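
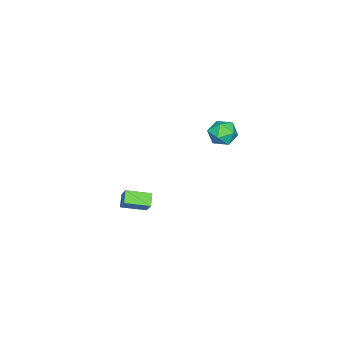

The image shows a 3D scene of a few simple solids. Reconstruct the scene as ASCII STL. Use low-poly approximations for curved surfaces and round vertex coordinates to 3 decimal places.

solid 
facet normal -0.417 -0.455 -0.787
outer loop
vertex -2.603 -4.975 -3.508
vertex -3.311 -3.753 -3.839
vertex -1.951 -4.729 -3.995
endloop
endfacet
facet normal 0.488 -0.842 0.228
outer loop
vertex -1.509 -4.247 -3.161
vertex -2.603 -4.975 -3.508
vertex -1.951 -4.729 -3.995
endloop
endfacet
facet normal -0.417 -0.455 -0.787
outer loop
vertex -1.951 -4.729 -3.995
vertex -3.311 -3.753 -3.839
vertex -2.659 -3.507 -4.326
endloop
endfacet
facet normal 0.767 0.289 -0.573
outer loop
vertex -2.659 -3.507 -4.326
vertex -1.509 -4.247 -3.161
vertex -1.951 -4.729 -3.995
endloop
endfacet
facet normal -0.767 -0.289 0.573
outer loop
vertex -2.603 -4.975 -3.508
vertex -2.869 -3.271 -3.005
vertex -3.311 -3.753 -3.839
endloop
endfacet
facet normal 0.488 -0.842 0.228
outer loop
vertex -2.161 -4.493 -2.674
vertex -2.603 -4.975 -3.508
vertex -1.509 -4.247 -3.161
endloop
endfacet
facet normal -0.767 -0.289 0.573
outer loop
vertex -2.161 -4.493 -2.674
vertex -2.869 -3.271 -3.005
vertex -2.603 -4.975 -3.508
endloop
endfacet
facet normal -0.488 0.842 -0.228
outer loop
vertex -3.311 -3.753 -3.839
vertex -2.869 -3.271 -3.005
vertex -2.659 -3.507 -4.326
endloop
endfacet
facet normal 0.767 0.289 -0.573
outer loop
vertex -2.217 -3.025 -3.492
vertex -1.509 -4.247 -3.161
vertex -2.659 -3.507 -4.326
endloop
endfacet
facet normal -0.488 0.842 -0.228
outer loop
vertex -2.659 -3.507 -4.326
vertex -2.869 -3.271 -3.005
vertex -2.217 -3.025 -3.492
endloop
endfacet
facet normal 0.417 0.455 0.787
outer loop
vertex -2.217 -3.025 -3.492
vertex -2.161 -4.493 -2.674
vertex -1.509 -4.247 -3.161
endloop
endfacet
facet normal 0.417 0.455 0.787
outer loop
vertex -2.869 -3.271 -3.005
vertex -2.161 -4.493 -2.674
vertex -2.217 -3.025 -3.492
endloop
endfacet
facet normal -0.372 -0.144 0.917
outer loop
vertex -2.91 1.299 4.124
vertex -2.792 0.45 4.039
vertex -2.166 0.941 4.37
endloop
endfacet
facet normal -0.051 0.492 0.869
outer loop
vertex -2.91 1.299 4.124
vertex -2.166 0.941 4.37
vertex -2.163 1.691 3.946
endloop
endfacet
facet normal -0.369 0.861 0.349
outer loop
vertex -2.91 1.299 4.124
vertex -2.163 1.691 3.946
vertex -2.788 1.664 3.352
endloop
endfacet
facet normal -0.887 0.455 0.075
outer loop
vertex -2.91 1.299 4.124
vertex -2.788 1.664 3.352
vertex -3.177 0.896 3.409
endloop
endfacet
facet normal -0.889 -0.166 0.426
outer loop
vertex -2.91 1.299 4.124
vertex -3.177 0.896 3.409
vertex -2.792 0.45 4.039
endloop
endfacet
facet normal 0.627 0.381 0.679
outer loop
vertex -2.163 1.691 3.946
vertex -2.166 0.941 4.37
vertex -1.583 1.084 3.751
endloop
endfacet
facet normal 0.107 -0.646 0.756
outer loop
vertex -2.166 0.941 4.37
vertex -2.792 0.45 4.039
vertex -1.972 0.316 3.808
endloop
endfacet
facet normal -0.729 -0.684 -0.039
outer loop
vertex -2.792 0.45 4.039
vertex -3.177 0.896 3.409
vertex -2.597 0.289 3.214
endloop
endfacet
facet normal -0.725 0.322 -0.609
outer loop
vertex -3.177 0.896 3.409
vertex -2.788 1.664 3.352
vertex -2.594 1.039 2.79
endloop
endfacet
facet normal 0.114 0.980 -0.164
outer loop
vertex -2.788 1.664 3.352
vertex -2.163 1.691 3.946
vertex -1.968 1.53 3.121
endloop
endfacet
facet normal 0.887 -0.455 -0.075
outer loop
vertex -1.85 0.681 3.036
vertex -1.583 1.084 3.751
vertex -1.972 0.316 3.808
endloop
endfacet
facet normal 0.369 -0.861 -0.349
outer loop
vertex -1.85 0.681 3.036
vertex -1.972 0.316 3.808
vertex -2.597 0.289 3.214
endloop
endfacet
facet normal 0.051 -0.492 -0.869
outer loop
vertex -1.85 0.681 3.036
vertex -2.597 0.289 3.214
vertex -2.594 1.039 2.79
endloop
endfacet
facet normal 0.372 0.144 -0.917
outer loop
vertex -1.85 0.681 3.036
vertex -2.594 1.039 2.79
vertex -1.968 1.53 3.121
endloop
endfacet
facet normal 0.889 0.166 -0.426
outer loop
vertex -1.85 0.681 3.036
vertex -1.968 1.53 3.121
vertex -1.583 1.084 3.751
endloop
endfacet
facet normal 0.725 -0.322 0.609
outer loop
vertex -1.972 0.316 3.808
vertex -1.583 1.084 3.751
vertex -2.166 0.941 4.37
endloop
endfacet
facet normal -0.114 -0.980 0.164
outer loop
vertex -2.597 0.289 3.214
vertex -1.972 0.316 3.808
vertex -2.792 0.45 4.039
endloop
endfacet
facet normal -0.627 -0.381 -0.679
outer loop
vertex -2.594 1.039 2.79
vertex -2.597 0.289 3.214
vertex -3.177 0.896 3.409
endloop
endfacet
facet normal -0.107 0.646 -0.756
outer loop
vertex -1.968 1.53 3.121
vertex -2.594 1.039 2.79
vertex -2.788 1.664 3.352
endloop
endfacet
facet normal 0.729 0.684 0.039
outer loop
vertex -1.583 1.084 3.751
vertex -1.968 1.53 3.121
vertex -2.163 1.691 3.946
endloop
endfacet

endsolid


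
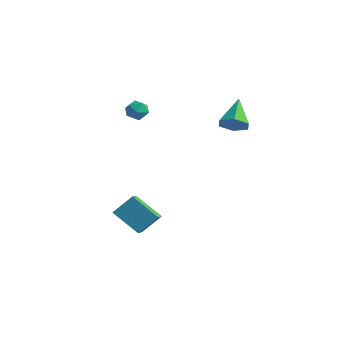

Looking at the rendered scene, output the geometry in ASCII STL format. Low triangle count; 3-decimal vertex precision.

solid 
facet normal -0.783 -0.179 0.595
outer loop
vertex -0.728 -3.445 -2.06
vertex -1.465 -2.328 -2.693
vertex -1.331 -4.468 -3.162
endloop
endfacet
facet normal 0.499 -0.754 0.427
outer loop
vertex 0.305 -4.092 -4.407
vertex -0.728 -3.445 -2.06
vertex -1.331 -4.468 -3.162
endloop
endfacet
facet normal -0.783 -0.180 0.596
outer loop
vertex -1.331 -4.468 -3.162
vertex -1.465 -2.328 -2.693
vertex -2.069 -3.352 -3.795
endloop
endfacet
facet normal -0.372 -0.632 -0.680
outer loop
vertex -2.069 -3.352 -3.795
vertex 0.305 -4.092 -4.407
vertex -1.331 -4.468 -3.162
endloop
endfacet
facet normal 0.373 0.631 0.680
outer loop
vertex -0.728 -3.445 -2.06
vertex 0.171 -1.952 -3.938
vertex -1.465 -2.328 -2.693
endloop
endfacet
facet normal 0.499 -0.754 0.427
outer loop
vertex 0.909 -3.068 -3.305
vertex -0.728 -3.445 -2.06
vertex 0.305 -4.092 -4.407
endloop
endfacet
facet normal 0.372 0.632 0.680
outer loop
vertex 0.909 -3.068 -3.305
vertex 0.171 -1.952 -3.938
vertex -0.728 -3.445 -2.06
endloop
endfacet
facet normal -0.499 0.754 -0.427
outer loop
vertex -1.465 -2.328 -2.693
vertex 0.171 -1.952 -3.938
vertex -2.069 -3.352 -3.795
endloop
endfacet
facet normal -0.372 -0.631 -0.680
outer loop
vertex -0.432 -2.975 -5.04
vertex 0.305 -4.092 -4.407
vertex -2.069 -3.352 -3.795
endloop
endfacet
facet normal -0.499 0.754 -0.427
outer loop
vertex -2.069 -3.352 -3.795
vertex 0.171 -1.952 -3.938
vertex -0.432 -2.975 -5.04
endloop
endfacet
facet normal 0.783 0.179 -0.596
outer loop
vertex -0.432 -2.975 -5.04
vertex 0.909 -3.068 -3.305
vertex 0.305 -4.092 -4.407
endloop
endfacet
facet normal 0.783 0.180 -0.595
outer loop
vertex 0.171 -1.952 -3.938
vertex 0.909 -3.068 -3.305
vertex -0.432 -2.975 -5.04
endloop
endfacet
facet normal 0.391 -0.669 -0.633
outer loop
vertex 3.326 1.924 2.768
vertex 2.856 1.212 3.23
vertex 2.433 1.669 2.486
endloop
endfacet
facet normal -0.115 0.890 -0.442
outer loop
vertex 3.326 1.924 2.768
vertex 2.433 1.669 2.486
vertex 2.004 2.668 4.61
endloop
endfacet
facet normal 0.391 -0.668 -0.633
outer loop
vertex 2.433 1.669 2.486
vertex 2.856 1.212 3.23
vertex 1.964 0.957 2.948
endloop
endfacet
facet normal -0.871 0.352 -0.342
outer loop
vertex 2.433 1.669 2.486
vertex 1.964 0.957 2.948
vertex 2.004 2.668 4.61
endloop
endfacet
facet normal 0.391 -0.668 -0.633
outer loop
vertex 1.964 0.957 2.948
vertex 2.856 1.212 3.23
vertex 2.386 0.5 3.691
endloop
endfacet
facet normal -0.897 -0.297 0.327
outer loop
vertex 1.964 0.957 2.948
vertex 2.386 0.5 3.691
vertex 2.004 2.668 4.61
endloop
endfacet
facet normal 0.390 -0.668 -0.634
outer loop
vertex 2.386 0.5 3.691
vertex 2.856 1.212 3.23
vertex 3.279 0.754 3.973
endloop
endfacet
facet normal -0.167 -0.410 0.897
outer loop
vertex 2.386 0.5 3.691
vertex 3.279 0.754 3.973
vertex 2.004 2.668 4.61
endloop
endfacet
facet normal 0.391 -0.667 -0.634
outer loop
vertex 3.279 0.754 3.973
vertex 2.856 1.212 3.23
vertex 3.748 1.467 3.512
endloop
endfacet
facet normal 0.590 0.128 0.797
outer loop
vertex 3.279 0.754 3.973
vertex 3.748 1.467 3.512
vertex 2.004 2.668 4.61
endloop
endfacet
facet normal 0.391 -0.669 -0.632
outer loop
vertex 3.748 1.467 3.512
vertex 2.856 1.212 3.23
vertex 3.326 1.924 2.768
endloop
endfacet
facet normal 0.616 0.777 0.128
outer loop
vertex 3.748 1.467 3.512
vertex 3.326 1.924 2.768
vertex 2.004 2.668 4.61
endloop
endfacet
facet normal -0.582 -0.791 0.189
outer loop
vertex -3.066 -1.511 3.726
vertex -2.492 -1.997 3.457
vertex -2.516 -1.795 4.23
endloop
endfacet
facet normal -0.722 -0.258 0.642
outer loop
vertex -3.066 -1.511 3.726
vertex -2.516 -1.795 4.23
vertex -2.745 -1.031 4.279
endloop
endfacet
facet normal -0.914 0.312 0.260
outer loop
vertex -3.066 -1.511 3.726
vertex -2.745 -1.031 4.279
vertex -2.864 -0.761 3.536
endloop
endfacet
facet normal -0.893 0.132 -0.429
outer loop
vertex -3.066 -1.511 3.726
vertex -2.864 -0.761 3.536
vertex -2.708 -1.358 3.028
endloop
endfacet
facet normal -0.688 -0.550 -0.473
outer loop
vertex -3.066 -1.511 3.726
vertex -2.708 -1.358 3.028
vertex -2.492 -1.997 3.457
endloop
endfacet
facet normal -0.118 -0.099 0.988
outer loop
vertex -2.745 -1.031 4.279
vertex -2.516 -1.795 4.23
vertex -1.972 -1.222 4.352
endloop
endfacet
facet normal 0.107 -0.961 0.254
outer loop
vertex -2.516 -1.795 4.23
vertex -2.492 -1.997 3.457
vertex -1.816 -1.819 3.844
endloop
endfacet
facet normal -0.064 -0.571 -0.818
outer loop
vertex -2.492 -1.997 3.457
vertex -2.708 -1.358 3.028
vertex -1.935 -1.549 3.101
endloop
endfacet
facet normal -0.394 0.534 -0.748
outer loop
vertex -2.708 -1.358 3.028
vertex -2.864 -0.761 3.536
vertex -2.164 -0.785 3.15
endloop
endfacet
facet normal -0.428 0.825 0.368
outer loop
vertex -2.864 -0.761 3.536
vertex -2.745 -1.031 4.279
vertex -2.188 -0.583 3.923
endloop
endfacet
facet normal 0.893 -0.132 0.429
outer loop
vertex -1.614 -1.069 3.654
vertex -1.972 -1.222 4.352
vertex -1.816 -1.819 3.844
endloop
endfacet
facet normal 0.914 -0.312 -0.260
outer loop
vertex -1.614 -1.069 3.654
vertex -1.816 -1.819 3.844
vertex -1.935 -1.549 3.101
endloop
endfacet
facet normal 0.722 0.258 -0.642
outer loop
vertex -1.614 -1.069 3.654
vertex -1.935 -1.549 3.101
vertex -2.164 -0.785 3.15
endloop
endfacet
facet normal 0.582 0.791 -0.189
outer loop
vertex -1.614 -1.069 3.654
vertex -2.164 -0.785 3.15
vertex -2.188 -0.583 3.923
endloop
endfacet
facet normal 0.688 0.550 0.473
outer loop
vertex -1.614 -1.069 3.654
vertex -2.188 -0.583 3.923
vertex -1.972 -1.222 4.352
endloop
endfacet
facet normal 0.394 -0.534 0.748
outer loop
vertex -1.816 -1.819 3.844
vertex -1.972 -1.222 4.352
vertex -2.516 -1.795 4.23
endloop
endfacet
facet normal 0.428 -0.825 -0.368
outer loop
vertex -1.935 -1.549 3.101
vertex -1.816 -1.819 3.844
vertex -2.492 -1.997 3.457
endloop
endfacet
facet normal 0.118 0.099 -0.988
outer loop
vertex -2.164 -0.785 3.15
vertex -1.935 -1.549 3.101
vertex -2.708 -1.358 3.028
endloop
endfacet
facet normal -0.107 0.961 -0.254
outer loop
vertex -2.188 -0.583 3.923
vertex -2.164 -0.785 3.15
vertex -2.864 -0.761 3.536
endloop
endfacet
facet normal 0.064 0.571 0.818
outer loop
vertex -1.972 -1.222 4.352
vertex -2.188 -0.583 3.923
vertex -2.745 -1.031 4.279
endloop
endfacet

endsolid


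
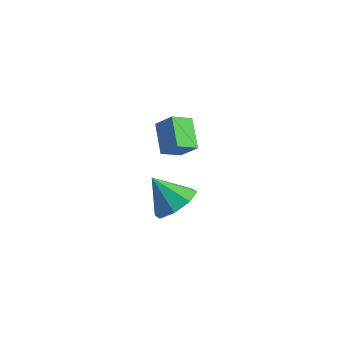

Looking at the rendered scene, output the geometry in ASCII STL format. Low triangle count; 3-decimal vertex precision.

solid 
facet normal 0.683 0.034 -0.730
outer loop
vertex 3.602 1.603 -3.959
vertex 3.049 1.054 -4.502
vertex 3.144 1.99 -4.37
endloop
endfacet
facet normal -0.035 0.708 0.706
outer loop
vertex 3.602 1.603 -3.959
vertex 3.144 1.99 -4.37
vertex 2.051 1.006 -3.438
endloop
endfacet
facet normal 0.684 0.033 -0.729
outer loop
vertex 3.144 1.99 -4.37
vertex 3.049 1.054 -4.502
vertex 2.631 1.829 -4.859
endloop
endfacet
facet normal -0.510 0.818 0.266
outer loop
vertex 3.144 1.99 -4.37
vertex 2.631 1.829 -4.859
vertex 2.051 1.006 -3.438
endloop
endfacet
facet normal 0.684 0.033 -0.729
outer loop
vertex 2.631 1.829 -4.859
vertex 3.049 1.054 -4.502
vertex 2.362 1.214 -5.139
endloop
endfacet
facet normal -0.891 0.440 -0.109
outer loop
vertex 2.631 1.829 -4.859
vertex 2.362 1.214 -5.139
vertex 2.051 1.006 -3.438
endloop
endfacet
facet normal 0.684 0.034 -0.729
outer loop
vertex 2.362 1.214 -5.139
vertex 3.049 1.054 -4.502
vertex 2.496 0.505 -5.046
endloop
endfacet
facet normal -0.958 -0.207 -0.200
outer loop
vertex 2.362 1.214 -5.139
vertex 2.496 0.505 -5.046
vertex 2.051 1.006 -3.438
endloop
endfacet
facet normal 0.684 0.033 -0.729
outer loop
vertex 2.496 0.505 -5.046
vertex 3.049 1.054 -4.502
vertex 2.954 0.118 -4.634
endloop
endfacet
facet normal -0.669 -0.742 0.046
outer loop
vertex 2.496 0.505 -5.046
vertex 2.954 0.118 -4.634
vertex 2.051 1.006 -3.438
endloop
endfacet
facet normal 0.684 0.033 -0.729
outer loop
vertex 2.954 0.118 -4.634
vertex 3.049 1.054 -4.502
vertex 3.467 0.28 -4.145
endloop
endfacet
facet normal -0.194 -0.852 0.486
outer loop
vertex 2.954 0.118 -4.634
vertex 3.467 0.28 -4.145
vertex 2.051 1.006 -3.438
endloop
endfacet
facet normal 0.684 0.033 -0.729
outer loop
vertex 3.467 0.28 -4.145
vertex 3.049 1.054 -4.502
vertex 3.736 0.895 -3.865
endloop
endfacet
facet normal 0.187 -0.474 0.861
outer loop
vertex 3.467 0.28 -4.145
vertex 3.736 0.895 -3.865
vertex 2.051 1.006 -3.438
endloop
endfacet
facet normal 0.684 0.033 -0.729
outer loop
vertex 3.736 0.895 -3.865
vertex 3.049 1.054 -4.502
vertex 3.602 1.603 -3.959
endloop
endfacet
facet normal 0.253 0.174 0.952
outer loop
vertex 3.736 0.895 -3.865
vertex 3.602 1.603 -3.959
vertex 2.051 1.006 -3.438
endloop
endfacet
facet normal -0.442 -0.752 0.488
outer loop
vertex 3.031 0.815 0.794
vertex 2.392 0.745 0.108
vertex 3.786 -0.029 0.177
endloop
endfacet
facet normal 0.680 0.075 0.729
outer loop
vertex 4.188 0.655 -0.268
vertex 3.031 0.815 0.794
vertex 3.786 -0.029 0.177
endloop
endfacet
facet normal -0.442 -0.752 0.489
outer loop
vertex 3.786 -0.029 0.177
vertex 2.392 0.745 0.108
vertex 3.147 -0.1 -0.509
endloop
endfacet
facet normal 0.586 -0.655 -0.478
outer loop
vertex 3.147 -0.1 -0.509
vertex 4.188 0.655 -0.268
vertex 3.786 -0.029 0.177
endloop
endfacet
facet normal -0.585 0.655 0.478
outer loop
vertex 3.031 0.815 0.794
vertex 2.794 1.429 -0.337
vertex 2.392 0.745 0.108
endloop
endfacet
facet normal 0.680 0.075 0.729
outer loop
vertex 3.433 1.5 0.349
vertex 3.031 0.815 0.794
vertex 4.188 0.655 -0.268
endloop
endfacet
facet normal -0.586 0.654 0.478
outer loop
vertex 3.433 1.5 0.349
vertex 2.794 1.429 -0.337
vertex 3.031 0.815 0.794
endloop
endfacet
facet normal -0.680 -0.075 -0.729
outer loop
vertex 2.392 0.745 0.108
vertex 2.794 1.429 -0.337
vertex 3.147 -0.1 -0.509
endloop
endfacet
facet normal 0.585 -0.654 -0.479
outer loop
vertex 3.549 0.585 -0.954
vertex 4.188 0.655 -0.268
vertex 3.147 -0.1 -0.509
endloop
endfacet
facet normal -0.680 -0.075 -0.729
outer loop
vertex 3.147 -0.1 -0.509
vertex 2.794 1.429 -0.337
vertex 3.549 0.585 -0.954
endloop
endfacet
facet normal 0.442 0.752 -0.489
outer loop
vertex 3.549 0.585 -0.954
vertex 3.433 1.5 0.349
vertex 4.188 0.655 -0.268
endloop
endfacet
facet normal 0.441 0.752 -0.489
outer loop
vertex 2.794 1.429 -0.337
vertex 3.433 1.5 0.349
vertex 3.549 0.585 -0.954
endloop
endfacet

endsolid


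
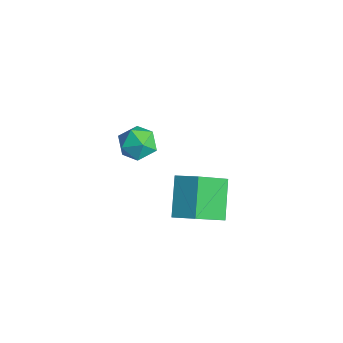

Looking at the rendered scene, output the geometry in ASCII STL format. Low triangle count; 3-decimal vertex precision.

solid 
facet normal -0.757 -0.199 0.622
outer loop
vertex -1.937 1.721 2.201
vertex -1.855 0.788 2.002
vertex -1.36 1.169 2.727
endloop
endfacet
facet normal -0.398 0.380 0.835
outer loop
vertex -1.937 1.721 2.201
vertex -1.36 1.169 2.727
vertex -1.076 2.044 2.464
endloop
endfacet
facet normal -0.415 0.857 0.306
outer loop
vertex -1.937 1.721 2.201
vertex -1.076 2.044 2.464
vertex -1.397 2.205 1.577
endloop
endfacet
facet normal -0.785 0.573 -0.235
outer loop
vertex -1.937 1.721 2.201
vertex -1.397 2.205 1.577
vertex -1.878 1.429 1.292
endloop
endfacet
facet normal -0.996 -0.079 -0.039
outer loop
vertex -1.937 1.721 2.201
vertex -1.878 1.429 1.292
vertex -1.855 0.788 2.002
endloop
endfacet
facet normal 0.283 0.191 0.940
outer loop
vertex -1.076 2.044 2.464
vertex -1.36 1.169 2.727
vertex -0.462 1.311 2.428
endloop
endfacet
facet normal -0.299 -0.745 0.596
outer loop
vertex -1.36 1.169 2.727
vertex -1.855 0.788 2.002
vertex -0.943 0.535 2.143
endloop
endfacet
facet normal -0.686 -0.551 -0.475
outer loop
vertex -1.855 0.788 2.002
vertex -1.878 1.429 1.292
vertex -1.264 0.696 1.256
endloop
endfacet
facet normal -0.344 0.504 -0.792
outer loop
vertex -1.878 1.429 1.292
vertex -1.397 2.205 1.577
vertex -0.98 1.571 0.993
endloop
endfacet
facet normal 0.254 0.964 0.083
outer loop
vertex -1.397 2.205 1.577
vertex -1.076 2.044 2.464
vertex -0.485 1.952 1.718
endloop
endfacet
facet normal 0.785 -0.573 0.235
outer loop
vertex -0.403 1.019 1.519
vertex -0.462 1.311 2.428
vertex -0.943 0.535 2.143
endloop
endfacet
facet normal 0.415 -0.857 -0.306
outer loop
vertex -0.403 1.019 1.519
vertex -0.943 0.535 2.143
vertex -1.264 0.696 1.256
endloop
endfacet
facet normal 0.398 -0.380 -0.835
outer loop
vertex -0.403 1.019 1.519
vertex -1.264 0.696 1.256
vertex -0.98 1.571 0.993
endloop
endfacet
facet normal 0.757 0.199 -0.622
outer loop
vertex -0.403 1.019 1.519
vertex -0.98 1.571 0.993
vertex -0.485 1.952 1.718
endloop
endfacet
facet normal 0.996 0.079 0.039
outer loop
vertex -0.403 1.019 1.519
vertex -0.485 1.952 1.718
vertex -0.462 1.311 2.428
endloop
endfacet
facet normal 0.344 -0.504 0.792
outer loop
vertex -0.943 0.535 2.143
vertex -0.462 1.311 2.428
vertex -1.36 1.169 2.727
endloop
endfacet
facet normal -0.254 -0.964 -0.083
outer loop
vertex -1.264 0.696 1.256
vertex -0.943 0.535 2.143
vertex -1.855 0.788 2.002
endloop
endfacet
facet normal -0.283 -0.191 -0.940
outer loop
vertex -0.98 1.571 0.993
vertex -1.264 0.696 1.256
vertex -1.878 1.429 1.292
endloop
endfacet
facet normal 0.299 0.745 -0.596
outer loop
vertex -0.485 1.952 1.718
vertex -0.98 1.571 0.993
vertex -1.397 2.205 1.577
endloop
endfacet
facet normal 0.686 0.551 0.475
outer loop
vertex -0.462 1.311 2.428
vertex -0.485 1.952 1.718
vertex -1.076 2.044 2.464
endloop
endfacet
facet normal -0.655 0.393 0.646
outer loop
vertex 2.853 1.174 3.642
vertex 3.72 1.8 4.141
vertex 2.49 2.722 2.332
endloop
endfacet
facet normal -0.735 -0.530 -0.423
outer loop
vertex 3.76 1.96 1.079
vertex 2.853 1.174 3.642
vertex 2.49 2.722 2.332
endloop
endfacet
facet normal -0.655 0.393 0.646
outer loop
vertex 2.49 2.722 2.332
vertex 3.72 1.8 4.141
vertex 3.357 3.348 2.831
endloop
endfacet
facet normal -0.177 0.751 -0.636
outer loop
vertex 3.357 3.348 2.831
vertex 3.76 1.96 1.079
vertex 2.49 2.722 2.332
endloop
endfacet
facet normal 0.177 -0.751 0.636
outer loop
vertex 2.853 1.174 3.642
vertex 4.99 1.038 2.888
vertex 3.72 1.8 4.141
endloop
endfacet
facet normal -0.735 -0.530 -0.423
outer loop
vertex 4.123 0.412 2.389
vertex 2.853 1.174 3.642
vertex 3.76 1.96 1.079
endloop
endfacet
facet normal 0.177 -0.751 0.636
outer loop
vertex 4.123 0.412 2.389
vertex 4.99 1.038 2.888
vertex 2.853 1.174 3.642
endloop
endfacet
facet normal 0.735 0.530 0.423
outer loop
vertex 3.72 1.8 4.141
vertex 4.99 1.038 2.888
vertex 3.357 3.348 2.831
endloop
endfacet
facet normal -0.177 0.751 -0.636
outer loop
vertex 4.627 2.586 1.578
vertex 3.76 1.96 1.079
vertex 3.357 3.348 2.831
endloop
endfacet
facet normal 0.735 0.530 0.423
outer loop
vertex 3.357 3.348 2.831
vertex 4.99 1.038 2.888
vertex 4.627 2.586 1.578
endloop
endfacet
facet normal 0.655 -0.393 -0.646
outer loop
vertex 4.627 2.586 1.578
vertex 4.123 0.412 2.389
vertex 3.76 1.96 1.079
endloop
endfacet
facet normal 0.655 -0.393 -0.646
outer loop
vertex 4.99 1.038 2.888
vertex 4.123 0.412 2.389
vertex 4.627 2.586 1.578
endloop
endfacet

endsolid


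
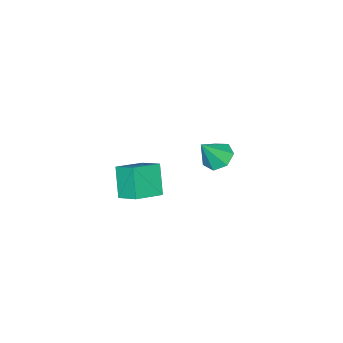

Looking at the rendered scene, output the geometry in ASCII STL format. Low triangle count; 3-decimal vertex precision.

solid 
facet normal -0.561 0.187 -0.806
outer loop
vertex 1.047 0.854 0.962
vertex 0.617 1.184 1.338
vertex 1.148 1.415 1.022
endloop
endfacet
facet normal 0.973 -0.157 -0.171
outer loop
vertex 1.047 0.854 0.962
vertex 1.148 1.415 1.022
vertex 1.303 0.956 2.322
endloop
endfacet
facet normal -0.561 0.187 -0.806
outer loop
vertex 1.148 1.415 1.022
vertex 0.617 1.184 1.338
vertex 0.849 1.802 1.32
endloop
endfacet
facet normal 0.823 0.559 0.099
outer loop
vertex 1.148 1.415 1.022
vertex 0.849 1.802 1.32
vertex 1.303 0.956 2.322
endloop
endfacet
facet normal -0.562 0.187 -0.806
outer loop
vertex 0.849 1.802 1.32
vertex 0.617 1.184 1.338
vertex 0.375 1.723 1.632
endloop
endfacet
facet normal 0.238 0.793 0.562
outer loop
vertex 0.849 1.802 1.32
vertex 0.375 1.723 1.632
vertex 1.303 0.956 2.322
endloop
endfacet
facet normal -0.563 0.187 -0.805
outer loop
vertex 0.375 1.723 1.632
vertex 0.617 1.184 1.338
vertex 0.084 1.239 1.723
endloop
endfacet
facet normal -0.340 0.367 0.866
outer loop
vertex 0.375 1.723 1.632
vertex 0.084 1.239 1.723
vertex 1.303 0.956 2.322
endloop
endfacet
facet normal -0.563 0.186 -0.806
outer loop
vertex 0.084 1.239 1.723
vertex 0.617 1.184 1.338
vertex 0.194 0.713 1.525
endloop
endfacet
facet normal -0.477 -0.395 0.785
outer loop
vertex 0.084 1.239 1.723
vertex 0.194 0.713 1.525
vertex 1.303 0.956 2.322
endloop
endfacet
facet normal -0.563 0.185 -0.806
outer loop
vertex 0.194 0.713 1.525
vertex 0.617 1.184 1.338
vertex 0.623 0.542 1.186
endloop
endfacet
facet normal -0.069 -0.923 0.378
outer loop
vertex 0.194 0.713 1.525
vertex 0.623 0.542 1.186
vertex 1.303 0.956 2.322
endloop
endfacet
facet normal -0.562 0.186 -0.806
outer loop
vertex 0.623 0.542 1.186
vertex 0.617 1.184 1.338
vertex 1.047 0.854 0.962
endloop
endfacet
facet normal 0.576 -0.816 -0.047
outer loop
vertex 0.623 0.542 1.186
vertex 1.047 0.854 0.962
vertex 1.303 0.956 2.322
endloop
endfacet
facet normal -0.376 -0.418 0.827
outer loop
vertex 0.419 -3.056 -1.799
vertex -0.812 -2.771 -2.215
vertex 0.37 -3.992 -2.295
endloop
endfacet
facet normal 0.925 -0.214 0.313
outer loop
vertex 0.912 -3.389 -3.485
vertex 0.419 -3.056 -1.799
vertex 0.37 -3.992 -2.295
endloop
endfacet
facet normal -0.376 -0.418 0.827
outer loop
vertex 0.37 -3.992 -2.295
vertex -0.812 -2.771 -2.215
vertex -0.861 -3.707 -2.711
endloop
endfacet
facet normal -0.046 -0.882 -0.468
outer loop
vertex -0.861 -3.707 -2.711
vertex 0.912 -3.389 -3.485
vertex 0.37 -3.992 -2.295
endloop
endfacet
facet normal 0.046 0.882 0.468
outer loop
vertex 0.419 -3.056 -1.799
vertex -0.27 -2.168 -3.405
vertex -0.812 -2.771 -2.215
endloop
endfacet
facet normal 0.925 -0.214 0.313
outer loop
vertex 0.961 -2.453 -2.989
vertex 0.419 -3.056 -1.799
vertex 0.912 -3.389 -3.485
endloop
endfacet
facet normal 0.046 0.882 0.468
outer loop
vertex 0.961 -2.453 -2.989
vertex -0.27 -2.168 -3.405
vertex 0.419 -3.056 -1.799
endloop
endfacet
facet normal -0.925 0.214 -0.313
outer loop
vertex -0.812 -2.771 -2.215
vertex -0.27 -2.168 -3.405
vertex -0.861 -3.707 -2.711
endloop
endfacet
facet normal -0.046 -0.882 -0.468
outer loop
vertex -0.319 -3.104 -3.901
vertex 0.912 -3.389 -3.485
vertex -0.861 -3.707 -2.711
endloop
endfacet
facet normal -0.925 0.214 -0.313
outer loop
vertex -0.861 -3.707 -2.711
vertex -0.27 -2.168 -3.405
vertex -0.319 -3.104 -3.901
endloop
endfacet
facet normal 0.376 0.418 -0.827
outer loop
vertex -0.319 -3.104 -3.901
vertex 0.961 -2.453 -2.989
vertex 0.912 -3.389 -3.485
endloop
endfacet
facet normal 0.376 0.418 -0.827
outer loop
vertex -0.27 -2.168 -3.405
vertex 0.961 -2.453 -2.989
vertex -0.319 -3.104 -3.901
endloop
endfacet

endsolid


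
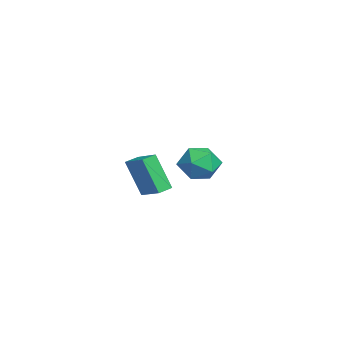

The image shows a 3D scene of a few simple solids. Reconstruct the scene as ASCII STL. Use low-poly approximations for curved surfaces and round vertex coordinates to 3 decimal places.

solid 
facet normal -0.762 -0.525 -0.378
outer loop
vertex 1.876 -2.699 -0.417
vertex 1.371 -2.05 -0.3
vertex 2.354 -1.97 -2.393
endloop
endfacet
facet normal 0.608 -0.781 -0.141
outer loop
vertex 3.429 -1.23 -1.86
vertex 1.876 -2.699 -0.417
vertex 2.354 -1.97 -2.393
endloop
endfacet
facet normal -0.762 -0.525 -0.378
outer loop
vertex 2.354 -1.97 -2.393
vertex 1.371 -2.05 -0.3
vertex 1.849 -1.321 -2.276
endloop
endfacet
facet normal 0.221 0.337 -0.915
outer loop
vertex 1.849 -1.321 -2.276
vertex 3.429 -1.23 -1.86
vertex 2.354 -1.97 -2.393
endloop
endfacet
facet normal -0.221 -0.337 0.915
outer loop
vertex 1.876 -2.699 -0.417
vertex 2.446 -1.31 0.233
vertex 1.371 -2.05 -0.3
endloop
endfacet
facet normal 0.608 -0.781 -0.141
outer loop
vertex 2.951 -1.959 0.116
vertex 1.876 -2.699 -0.417
vertex 3.429 -1.23 -1.86
endloop
endfacet
facet normal -0.221 -0.337 0.915
outer loop
vertex 2.951 -1.959 0.116
vertex 2.446 -1.31 0.233
vertex 1.876 -2.699 -0.417
endloop
endfacet
facet normal -0.608 0.781 0.141
outer loop
vertex 1.371 -2.05 -0.3
vertex 2.446 -1.31 0.233
vertex 1.849 -1.321 -2.276
endloop
endfacet
facet normal 0.221 0.337 -0.915
outer loop
vertex 2.924 -0.581 -1.743
vertex 3.429 -1.23 -1.86
vertex 1.849 -1.321 -2.276
endloop
endfacet
facet normal -0.608 0.781 0.141
outer loop
vertex 1.849 -1.321 -2.276
vertex 2.446 -1.31 0.233
vertex 2.924 -0.581 -1.743
endloop
endfacet
facet normal 0.762 0.525 0.378
outer loop
vertex 2.924 -0.581 -1.743
vertex 2.951 -1.959 0.116
vertex 3.429 -1.23 -1.86
endloop
endfacet
facet normal 0.762 0.525 0.378
outer loop
vertex 2.446 -1.31 0.233
vertex 2.951 -1.959 0.116
vertex 2.924 -0.581 -1.743
endloop
endfacet
facet normal -0.618 0.774 0.142
outer loop
vertex -4.672 1.852 -3.145
vertex -4.392 1.856 -1.947
vertex -3.73 2.529 -2.735
endloop
endfacet
facet normal -0.340 0.786 -0.516
outer loop
vertex -4.672 1.852 -3.145
vertex -3.73 2.529 -2.735
vertex -3.619 1.891 -3.78
endloop
endfacet
facet normal -0.513 0.174 -0.840
outer loop
vertex -4.672 1.852 -3.145
vertex -3.619 1.891 -3.78
vertex -4.213 0.823 -3.638
endloop
endfacet
facet normal -0.898 -0.217 -0.383
outer loop
vertex -4.672 1.852 -3.145
vertex -4.213 0.823 -3.638
vertex -4.691 0.801 -2.505
endloop
endfacet
facet normal -0.962 0.154 0.224
outer loop
vertex -4.672 1.852 -3.145
vertex -4.691 0.801 -2.505
vertex -4.392 1.856 -1.947
endloop
endfacet
facet normal 0.370 0.810 -0.455
outer loop
vertex -3.619 1.891 -3.78
vertex -3.73 2.529 -2.735
vertex -2.689 1.919 -2.975
endloop
endfacet
facet normal -0.079 0.790 0.608
outer loop
vertex -3.73 2.529 -2.735
vertex -4.392 1.856 -1.947
vertex -3.167 1.897 -1.842
endloop
endfacet
facet normal -0.636 -0.212 0.742
outer loop
vertex -4.392 1.856 -1.947
vertex -4.691 0.801 -2.505
vertex -3.761 0.829 -1.7
endloop
endfacet
facet normal -0.531 -0.812 -0.240
outer loop
vertex -4.691 0.801 -2.505
vertex -4.213 0.823 -3.638
vertex -3.65 0.191 -2.745
endloop
endfacet
facet normal 0.090 -0.180 -0.979
outer loop
vertex -4.213 0.823 -3.638
vertex -3.619 1.891 -3.78
vertex -2.988 0.864 -3.533
endloop
endfacet
facet normal 0.898 0.217 0.383
outer loop
vertex -2.708 0.868 -2.335
vertex -2.689 1.919 -2.975
vertex -3.167 1.897 -1.842
endloop
endfacet
facet normal 0.513 -0.174 0.840
outer loop
vertex -2.708 0.868 -2.335
vertex -3.167 1.897 -1.842
vertex -3.761 0.829 -1.7
endloop
endfacet
facet normal 0.340 -0.786 0.516
outer loop
vertex -2.708 0.868 -2.335
vertex -3.761 0.829 -1.7
vertex -3.65 0.191 -2.745
endloop
endfacet
facet normal 0.618 -0.774 -0.142
outer loop
vertex -2.708 0.868 -2.335
vertex -3.65 0.191 -2.745
vertex -2.988 0.864 -3.533
endloop
endfacet
facet normal 0.962 -0.154 -0.224
outer loop
vertex -2.708 0.868 -2.335
vertex -2.988 0.864 -3.533
vertex -2.689 1.919 -2.975
endloop
endfacet
facet normal 0.531 0.812 0.240
outer loop
vertex -3.167 1.897 -1.842
vertex -2.689 1.919 -2.975
vertex -3.73 2.529 -2.735
endloop
endfacet
facet normal -0.090 0.180 0.979
outer loop
vertex -3.761 0.829 -1.7
vertex -3.167 1.897 -1.842
vertex -4.392 1.856 -1.947
endloop
endfacet
facet normal -0.370 -0.810 0.455
outer loop
vertex -3.65 0.191 -2.745
vertex -3.761 0.829 -1.7
vertex -4.691 0.801 -2.505
endloop
endfacet
facet normal 0.079 -0.790 -0.608
outer loop
vertex -2.988 0.864 -3.533
vertex -3.65 0.191 -2.745
vertex -4.213 0.823 -3.638
endloop
endfacet
facet normal 0.636 0.212 -0.742
outer loop
vertex -2.689 1.919 -2.975
vertex -2.988 0.864 -3.533
vertex -3.619 1.891 -3.78
endloop
endfacet

endsolid


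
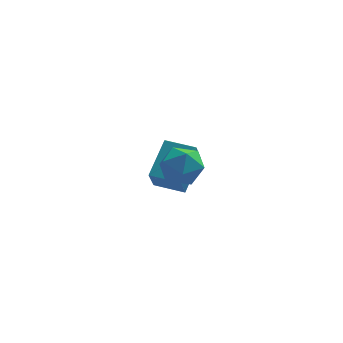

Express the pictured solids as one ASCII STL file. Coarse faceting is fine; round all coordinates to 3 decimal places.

solid 
facet normal -0.967 -0.241 -0.080
outer loop
vertex 1.182 -1.848 1.759
vertex 1.387 -2.575 1.468
vertex 1.295 -2.47 2.266
endloop
endfacet
facet normal -0.862 0.216 0.458
outer loop
vertex 1.182 -1.848 1.759
vertex 1.295 -2.47 2.266
vertex 1.58 -1.736 2.456
endloop
endfacet
facet normal -0.561 0.806 0.191
outer loop
vertex 1.182 -1.848 1.759
vertex 1.58 -1.736 2.456
vertex 1.848 -1.388 1.775
endloop
endfacet
facet normal -0.480 0.712 -0.512
outer loop
vertex 1.182 -1.848 1.759
vertex 1.848 -1.388 1.775
vertex 1.729 -1.907 1.165
endloop
endfacet
facet normal -0.731 0.066 -0.679
outer loop
vertex 1.182 -1.848 1.759
vertex 1.729 -1.907 1.165
vertex 1.387 -2.575 1.468
endloop
endfacet
facet normal -0.400 -0.081 0.913
outer loop
vertex 1.58 -1.736 2.456
vertex 1.295 -2.47 2.266
vertex 2.031 -2.393 2.595
endloop
endfacet
facet normal -0.569 -0.821 0.042
outer loop
vertex 1.295 -2.47 2.266
vertex 1.387 -2.575 1.468
vertex 1.912 -2.912 1.985
endloop
endfacet
facet normal -0.187 -0.325 -0.927
outer loop
vertex 1.387 -2.575 1.468
vertex 1.729 -1.907 1.165
vertex 2.18 -2.564 1.304
endloop
endfacet
facet normal 0.218 0.722 -0.657
outer loop
vertex 1.729 -1.907 1.165
vertex 1.848 -1.388 1.775
vertex 2.465 -1.83 1.494
endloop
endfacet
facet normal 0.087 0.873 0.480
outer loop
vertex 1.848 -1.388 1.775
vertex 1.58 -1.736 2.456
vertex 2.373 -1.725 2.292
endloop
endfacet
facet normal 0.480 -0.712 0.512
outer loop
vertex 2.578 -2.452 2.001
vertex 2.031 -2.393 2.595
vertex 1.912 -2.912 1.985
endloop
endfacet
facet normal 0.561 -0.806 -0.191
outer loop
vertex 2.578 -2.452 2.001
vertex 1.912 -2.912 1.985
vertex 2.18 -2.564 1.304
endloop
endfacet
facet normal 0.862 -0.216 -0.458
outer loop
vertex 2.578 -2.452 2.001
vertex 2.18 -2.564 1.304
vertex 2.465 -1.83 1.494
endloop
endfacet
facet normal 0.967 0.241 0.080
outer loop
vertex 2.578 -2.452 2.001
vertex 2.465 -1.83 1.494
vertex 2.373 -1.725 2.292
endloop
endfacet
facet normal 0.731 -0.066 0.679
outer loop
vertex 2.578 -2.452 2.001
vertex 2.373 -1.725 2.292
vertex 2.031 -2.393 2.595
endloop
endfacet
facet normal -0.218 -0.722 0.657
outer loop
vertex 1.912 -2.912 1.985
vertex 2.031 -2.393 2.595
vertex 1.295 -2.47 2.266
endloop
endfacet
facet normal -0.087 -0.873 -0.480
outer loop
vertex 2.18 -2.564 1.304
vertex 1.912 -2.912 1.985
vertex 1.387 -2.575 1.468
endloop
endfacet
facet normal 0.400 0.081 -0.913
outer loop
vertex 2.465 -1.83 1.494
vertex 2.18 -2.564 1.304
vertex 1.729 -1.907 1.165
endloop
endfacet
facet normal 0.569 0.821 -0.042
outer loop
vertex 2.373 -1.725 2.292
vertex 2.465 -1.83 1.494
vertex 1.848 -1.388 1.775
endloop
endfacet
facet normal 0.187 0.325 0.927
outer loop
vertex 2.031 -2.393 2.595
vertex 2.373 -1.725 2.292
vertex 1.58 -1.736 2.456
endloop
endfacet
facet normal -0.944 0.312 0.111
outer loop
vertex 0.755 0.564 -0.351
vertex 1.252 1.724 0.617
vertex 0.891 1.325 -1.333
endloop
endfacet
facet normal -0.312 -0.729 -0.609
outer loop
vertex 1.948 0.976 -1.457
vertex 0.755 0.564 -0.351
vertex 0.891 1.325 -1.333
endloop
endfacet
facet normal -0.944 0.312 0.111
outer loop
vertex 0.891 1.325 -1.333
vertex 1.252 1.724 0.617
vertex 1.388 2.485 -0.365
endloop
endfacet
facet normal 0.109 0.609 -0.786
outer loop
vertex 1.388 2.485 -0.365
vertex 1.948 0.976 -1.457
vertex 0.891 1.325 -1.333
endloop
endfacet
facet normal -0.109 -0.609 0.786
outer loop
vertex 0.755 0.564 -0.351
vertex 2.309 1.375 0.493
vertex 1.252 1.724 0.617
endloop
endfacet
facet normal -0.312 -0.729 -0.609
outer loop
vertex 1.812 0.215 -0.475
vertex 0.755 0.564 -0.351
vertex 1.948 0.976 -1.457
endloop
endfacet
facet normal -0.109 -0.609 0.786
outer loop
vertex 1.812 0.215 -0.475
vertex 2.309 1.375 0.493
vertex 0.755 0.564 -0.351
endloop
endfacet
facet normal 0.312 0.729 0.609
outer loop
vertex 1.252 1.724 0.617
vertex 2.309 1.375 0.493
vertex 1.388 2.485 -0.365
endloop
endfacet
facet normal 0.109 0.609 -0.786
outer loop
vertex 2.445 2.136 -0.489
vertex 1.948 0.976 -1.457
vertex 1.388 2.485 -0.365
endloop
endfacet
facet normal 0.312 0.729 0.609
outer loop
vertex 1.388 2.485 -0.365
vertex 2.309 1.375 0.493
vertex 2.445 2.136 -0.489
endloop
endfacet
facet normal 0.944 -0.312 -0.111
outer loop
vertex 2.445 2.136 -0.489
vertex 1.812 0.215 -0.475
vertex 1.948 0.976 -1.457
endloop
endfacet
facet normal 0.944 -0.312 -0.111
outer loop
vertex 2.309 1.375 0.493
vertex 1.812 0.215 -0.475
vertex 2.445 2.136 -0.489
endloop
endfacet

endsolid


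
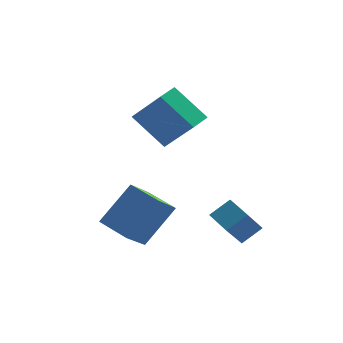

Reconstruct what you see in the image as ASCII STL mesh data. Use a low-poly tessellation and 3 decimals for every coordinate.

solid 
facet normal -0.418 -0.469 0.778
outer loop
vertex 1.49 -4.674 -2.361
vertex 0.967 -3.747 -2.084
vertex 0.677 -4.951 -2.965
endloop
endfacet
facet normal 0.475 -0.843 -0.252
outer loop
vertex 1.373 -4.173 -4.256
vertex 1.49 -4.674 -2.361
vertex 0.677 -4.951 -2.965
endloop
endfacet
facet normal -0.419 -0.468 0.778
outer loop
vertex 0.677 -4.951 -2.965
vertex 0.967 -3.747 -2.084
vertex 0.155 -4.024 -2.688
endloop
endfacet
facet normal -0.774 -0.264 -0.576
outer loop
vertex 0.155 -4.024 -2.688
vertex 1.373 -4.173 -4.256
vertex 0.677 -4.951 -2.965
endloop
endfacet
facet normal 0.773 0.264 0.576
outer loop
vertex 1.49 -4.674 -2.361
vertex 1.663 -2.969 -3.375
vertex 0.967 -3.747 -2.084
endloop
endfacet
facet normal 0.475 -0.843 -0.252
outer loop
vertex 2.185 -3.896 -3.652
vertex 1.49 -4.674 -2.361
vertex 1.373 -4.173 -4.256
endloop
endfacet
facet normal 0.774 0.264 0.576
outer loop
vertex 2.185 -3.896 -3.652
vertex 1.663 -2.969 -3.375
vertex 1.49 -4.674 -2.361
endloop
endfacet
facet normal -0.475 0.843 0.252
outer loop
vertex 0.967 -3.747 -2.084
vertex 1.663 -2.969 -3.375
vertex 0.155 -4.024 -2.688
endloop
endfacet
facet normal -0.774 -0.264 -0.576
outer loop
vertex 0.85 -3.246 -3.979
vertex 1.373 -4.173 -4.256
vertex 0.155 -4.024 -2.688
endloop
endfacet
facet normal -0.475 0.843 0.252
outer loop
vertex 0.155 -4.024 -2.688
vertex 1.663 -2.969 -3.375
vertex 0.85 -3.246 -3.979
endloop
endfacet
facet normal 0.419 0.469 -0.778
outer loop
vertex 0.85 -3.246 -3.979
vertex 2.185 -3.896 -3.652
vertex 1.373 -4.173 -4.256
endloop
endfacet
facet normal 0.419 0.468 -0.778
outer loop
vertex 1.663 -2.969 -3.375
vertex 2.185 -3.896 -3.652
vertex 0.85 -3.246 -3.979
endloop
endfacet
facet normal -0.658 0.727 0.195
outer loop
vertex -3.92 -3.553 -3.084
vertex -2.677 -2.826 -1.597
vertex -3.157 -2.562 -4.206
endloop
endfacet
facet normal -0.601 -0.351 -0.718
outer loop
vertex -2.223 -3.594 -4.483
vertex -3.92 -3.553 -3.084
vertex -3.157 -2.562 -4.206
endloop
endfacet
facet normal -0.659 0.727 0.195
outer loop
vertex -3.157 -2.562 -4.206
vertex -2.677 -2.826 -1.597
vertex -1.915 -1.835 -2.719
endloop
endfacet
facet normal 0.454 0.590 -0.668
outer loop
vertex -1.915 -1.835 -2.719
vertex -2.223 -3.594 -4.483
vertex -3.157 -2.562 -4.206
endloop
endfacet
facet normal -0.454 -0.590 0.668
outer loop
vertex -3.92 -3.553 -3.084
vertex -1.743 -3.858 -1.874
vertex -2.677 -2.826 -1.597
endloop
endfacet
facet normal -0.601 -0.351 -0.718
outer loop
vertex -2.985 -4.585 -3.361
vertex -3.92 -3.553 -3.084
vertex -2.223 -3.594 -4.483
endloop
endfacet
facet normal -0.454 -0.590 0.668
outer loop
vertex -2.985 -4.585 -3.361
vertex -1.743 -3.858 -1.874
vertex -3.92 -3.553 -3.084
endloop
endfacet
facet normal 0.601 0.351 0.718
outer loop
vertex -2.677 -2.826 -1.597
vertex -1.743 -3.858 -1.874
vertex -1.915 -1.835 -2.719
endloop
endfacet
facet normal 0.454 0.590 -0.668
outer loop
vertex -0.98 -2.867 -2.996
vertex -2.223 -3.594 -4.483
vertex -1.915 -1.835 -2.719
endloop
endfacet
facet normal 0.600 0.351 0.718
outer loop
vertex -1.915 -1.835 -2.719
vertex -1.743 -3.858 -1.874
vertex -0.98 -2.867 -2.996
endloop
endfacet
facet normal 0.658 -0.727 -0.195
outer loop
vertex -0.98 -2.867 -2.996
vertex -2.985 -4.585 -3.361
vertex -2.223 -3.594 -4.483
endloop
endfacet
facet normal 0.658 -0.727 -0.194
outer loop
vertex -1.743 -3.858 -1.874
vertex -2.985 -4.585 -3.361
vertex -0.98 -2.867 -2.996
endloop
endfacet
facet normal -0.615 -0.787 -0.048
outer loop
vertex -1.325 -0.585 1.842
vertex -2.358 0.318 0.279
vertex -0.144 -1.432 0.573
endloop
endfacet
facet normal 0.496 -0.434 0.752
outer loop
vertex 0.478 -0.638 0.621
vertex -1.325 -0.585 1.842
vertex -0.144 -1.432 0.573
endloop
endfacet
facet normal -0.615 -0.787 -0.048
outer loop
vertex -0.144 -1.432 0.573
vertex -2.358 0.318 0.279
vertex -1.176 -0.529 -0.991
endloop
endfacet
facet normal 0.612 -0.440 -0.658
outer loop
vertex -1.176 -0.529 -0.991
vertex 0.478 -0.638 0.621
vertex -0.144 -1.432 0.573
endloop
endfacet
facet normal -0.612 0.439 0.658
outer loop
vertex -1.325 -0.585 1.842
vertex -1.736 1.112 0.327
vertex -2.358 0.318 0.279
endloop
endfacet
facet normal 0.496 -0.435 0.752
outer loop
vertex -0.704 0.209 1.891
vertex -1.325 -0.585 1.842
vertex 0.478 -0.638 0.621
endloop
endfacet
facet normal -0.613 0.439 0.657
outer loop
vertex -0.704 0.209 1.891
vertex -1.736 1.112 0.327
vertex -1.325 -0.585 1.842
endloop
endfacet
facet normal -0.496 0.434 -0.752
outer loop
vertex -2.358 0.318 0.279
vertex -1.736 1.112 0.327
vertex -1.176 -0.529 -0.991
endloop
endfacet
facet normal 0.612 -0.438 -0.658
outer loop
vertex -0.555 0.265 -0.942
vertex 0.478 -0.638 0.621
vertex -1.176 -0.529 -0.991
endloop
endfacet
facet normal -0.496 0.434 -0.752
outer loop
vertex -1.176 -0.529 -0.991
vertex -1.736 1.112 0.327
vertex -0.555 0.265 -0.942
endloop
endfacet
facet normal 0.615 0.787 0.048
outer loop
vertex -0.555 0.265 -0.942
vertex -0.704 0.209 1.891
vertex 0.478 -0.638 0.621
endloop
endfacet
facet normal 0.616 0.787 0.048
outer loop
vertex -1.736 1.112 0.327
vertex -0.704 0.209 1.891
vertex -0.555 0.265 -0.942
endloop
endfacet

endsolid


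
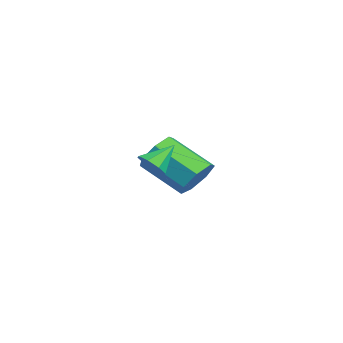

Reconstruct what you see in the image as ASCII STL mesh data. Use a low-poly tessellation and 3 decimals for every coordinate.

solid 
facet normal 0.279 -0.701 -0.657
outer loop
vertex 1.989 2.148 -0.128
vertex 1.523 2.355 -0.547
vertex 2.156 2.508 -0.441
endloop
endfacet
facet normal 0.686 0.269 0.676
outer loop
vertex 1.989 2.148 -0.128
vertex 2.156 2.508 -0.441
vertex 1.177 3.225 0.267
endloop
endfacet
facet normal 0.279 -0.701 -0.656
outer loop
vertex 2.156 2.508 -0.441
vertex 1.523 2.355 -0.547
vertex 1.952 2.778 -0.816
endloop
endfacet
facet normal 0.659 0.733 0.169
outer loop
vertex 2.156 2.508 -0.441
vertex 1.952 2.778 -0.816
vertex 1.177 3.225 0.267
endloop
endfacet
facet normal 0.279 -0.701 -0.657
outer loop
vertex 1.952 2.778 -0.816
vertex 1.523 2.355 -0.547
vertex 1.497 2.8 -1.033
endloop
endfacet
facet normal 0.173 0.948 -0.267
outer loop
vertex 1.952 2.778 -0.816
vertex 1.497 2.8 -1.033
vertex 1.177 3.225 0.267
endloop
endfacet
facet normal 0.279 -0.701 -0.657
outer loop
vertex 1.497 2.8 -1.033
vertex 1.523 2.355 -0.547
vertex 1.057 2.562 -0.966
endloop
endfacet
facet normal -0.484 0.789 -0.377
outer loop
vertex 1.497 2.8 -1.033
vertex 1.057 2.562 -0.966
vertex 1.177 3.225 0.267
endloop
endfacet
facet normal 0.278 -0.702 -0.656
outer loop
vertex 1.057 2.562 -0.966
vertex 1.523 2.355 -0.547
vertex 0.889 2.203 -0.653
endloop
endfacet
facet normal -0.931 0.351 -0.098
outer loop
vertex 1.057 2.562 -0.966
vertex 0.889 2.203 -0.653
vertex 1.177 3.225 0.267
endloop
endfacet
facet normal 0.278 -0.701 -0.656
outer loop
vertex 0.889 2.203 -0.653
vertex 1.523 2.355 -0.547
vertex 1.093 1.933 -0.278
endloop
endfacet
facet normal -0.905 -0.114 0.410
outer loop
vertex 0.889 2.203 -0.653
vertex 1.093 1.933 -0.278
vertex 1.177 3.225 0.267
endloop
endfacet
facet normal 0.279 -0.702 -0.656
outer loop
vertex 1.093 1.933 -0.278
vertex 1.523 2.355 -0.547
vertex 1.548 1.91 -0.06
endloop
endfacet
facet normal -0.422 -0.329 0.845
outer loop
vertex 1.093 1.933 -0.278
vertex 1.548 1.91 -0.06
vertex 1.177 3.225 0.267
endloop
endfacet
facet normal 0.278 -0.702 -0.656
outer loop
vertex 1.548 1.91 -0.06
vertex 1.523 2.355 -0.547
vertex 1.989 2.148 -0.128
endloop
endfacet
facet normal 0.239 -0.170 0.956
outer loop
vertex 1.548 1.91 -0.06
vertex 1.989 2.148 -0.128
vertex 1.177 3.225 0.267
endloop
endfacet
facet normal 0.527 0.656 -0.540
outer loop
vertex -1.348 4.008 -2.747
vertex -2.019 4.665 -2.604
vertex -1.25 4.48 -2.078
endloop
endfacet
facet normal 0.841 -0.492 0.224
outer loop
vertex -1.348 4.008 -2.747
vertex -1.25 4.48 -2.078
vertex -2.45 2.637 -1.619
endloop
endfacet
facet normal 0.841 -0.492 0.224
outer loop
vertex -2.45 2.637 -1.619
vertex -1.25 4.48 -2.078
vertex -2.352 3.109 -0.95
endloop
endfacet
facet normal -0.528 -0.656 0.540
outer loop
vertex -2.45 2.637 -1.619
vertex -2.352 3.109 -0.95
vertex -3.121 3.295 -1.476
endloop
endfacet
facet normal 0.527 0.656 -0.540
outer loop
vertex -1.25 4.48 -2.078
vertex -2.019 4.665 -2.604
vertex -1.731 5.091 -1.805
endloop
endfacet
facet normal 0.618 0.140 0.774
outer loop
vertex -1.25 4.48 -2.078
vertex -1.731 5.091 -1.805
vertex -2.352 3.109 -0.95
endloop
endfacet
facet normal 0.618 0.140 0.774
outer loop
vertex -2.352 3.109 -0.95
vertex -1.731 5.091 -1.805
vertex -2.833 3.721 -0.677
endloop
endfacet
facet normal -0.528 -0.656 0.540
outer loop
vertex -2.352 3.109 -0.95
vertex -2.833 3.721 -0.677
vertex -3.121 3.295 -1.476
endloop
endfacet
facet normal 0.528 0.656 -0.540
outer loop
vertex -1.731 5.091 -1.805
vertex -2.019 4.665 -2.604
vertex -2.429 5.382 -2.134
endloop
endfacet
facet normal -0.071 0.667 0.741
outer loop
vertex -1.731 5.091 -1.805
vertex -2.429 5.382 -2.134
vertex -2.833 3.721 -0.677
endloop
endfacet
facet normal -0.072 0.668 0.741
outer loop
vertex -2.833 3.721 -0.677
vertex -2.429 5.382 -2.134
vertex -3.531 4.011 -1.006
endloop
endfacet
facet normal -0.527 -0.656 0.540
outer loop
vertex -2.833 3.721 -0.677
vertex -3.531 4.011 -1.006
vertex -3.121 3.295 -1.476
endloop
endfacet
facet normal 0.528 0.656 -0.540
outer loop
vertex -2.429 5.382 -2.134
vertex -2.019 4.665 -2.604
vertex -2.818 5.133 -2.817
endloop
endfacet
facet normal -0.707 0.692 0.150
outer loop
vertex -2.429 5.382 -2.134
vertex -2.818 5.133 -2.817
vertex -3.531 4.011 -1.006
endloop
endfacet
facet normal -0.706 0.692 0.150
outer loop
vertex -3.531 4.011 -1.006
vertex -2.818 5.133 -2.817
vertex -3.92 3.762 -1.688
endloop
endfacet
facet normal -0.527 -0.656 0.540
outer loop
vertex -3.531 4.011 -1.006
vertex -3.92 3.762 -1.688
vertex -3.121 3.295 -1.476
endloop
endfacet
facet normal 0.528 0.656 -0.540
outer loop
vertex -2.818 5.133 -2.817
vertex -2.019 4.665 -2.604
vertex -2.605 4.532 -3.339
endloop
endfacet
facet normal -0.809 0.194 -0.554
outer loop
vertex -2.818 5.133 -2.817
vertex -2.605 4.532 -3.339
vertex -3.92 3.762 -1.688
endloop
endfacet
facet normal -0.810 0.196 -0.553
outer loop
vertex -3.92 3.762 -1.688
vertex -2.605 4.532 -3.339
vertex -3.708 3.161 -2.211
endloop
endfacet
facet normal -0.527 -0.656 0.540
outer loop
vertex -3.92 3.762 -1.688
vertex -3.708 3.161 -2.211
vertex -3.121 3.295 -1.476
endloop
endfacet
facet normal 0.528 0.656 -0.540
outer loop
vertex -2.605 4.532 -3.339
vertex -2.019 4.665 -2.604
vertex -1.951 4.031 -3.308
endloop
endfacet
facet normal -0.303 -0.448 -0.841
outer loop
vertex -2.605 4.532 -3.339
vertex -1.951 4.031 -3.308
vertex -3.708 3.161 -2.211
endloop
endfacet
facet normal -0.303 -0.448 -0.841
outer loop
vertex -3.708 3.161 -2.211
vertex -1.951 4.031 -3.308
vertex -3.054 2.66 -2.18
endloop
endfacet
facet normal -0.528 -0.655 0.541
outer loop
vertex -3.708 3.161 -2.211
vertex -3.054 2.66 -2.18
vertex -3.121 3.295 -1.476
endloop
endfacet
facet normal 0.527 0.656 -0.540
outer loop
vertex -1.951 4.031 -3.308
vertex -2.019 4.665 -2.604
vertex -1.348 4.008 -2.747
endloop
endfacet
facet normal 0.432 -0.754 -0.495
outer loop
vertex -1.951 4.031 -3.308
vertex -1.348 4.008 -2.747
vertex -3.054 2.66 -2.18
endloop
endfacet
facet normal 0.431 -0.754 -0.495
outer loop
vertex -3.054 2.66 -2.18
vertex -1.348 4.008 -2.747
vertex -2.45 2.637 -1.619
endloop
endfacet
facet normal -0.527 -0.655 0.541
outer loop
vertex -3.054 2.66 -2.18
vertex -2.45 2.637 -1.619
vertex -3.121 3.295 -1.476
endloop
endfacet

endsolid


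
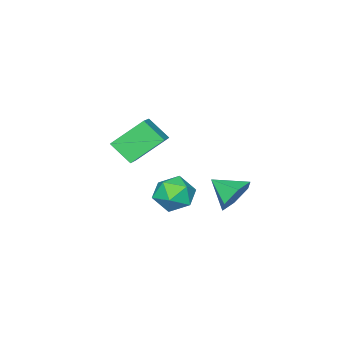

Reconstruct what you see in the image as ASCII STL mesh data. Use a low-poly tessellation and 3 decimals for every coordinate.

solid 
facet normal -0.759 -0.505 -0.410
outer loop
vertex 0.914 -4.467 -2.845
vertex 0.0 -3.837 -1.928
vertex 0.769 -3.709 -3.511
endloop
endfacet
facet normal 0.635 -0.438 -0.637
outer loop
vertex 1.62 -3.143 -3.052
vertex 0.914 -4.467 -2.845
vertex 0.769 -3.709 -3.511
endloop
endfacet
facet normal -0.759 -0.505 -0.410
outer loop
vertex 0.769 -3.709 -3.511
vertex 0.0 -3.837 -1.928
vertex -0.145 -3.079 -2.594
endloop
endfacet
facet normal -0.142 0.744 -0.653
outer loop
vertex -0.145 -3.079 -2.594
vertex 1.62 -3.143 -3.052
vertex 0.769 -3.709 -3.511
endloop
endfacet
facet normal 0.142 -0.744 0.653
outer loop
vertex 0.914 -4.467 -2.845
vertex 0.851 -3.271 -1.469
vertex 0.0 -3.837 -1.928
endloop
endfacet
facet normal 0.635 -0.438 -0.637
outer loop
vertex 1.765 -3.901 -2.386
vertex 0.914 -4.467 -2.845
vertex 1.62 -3.143 -3.052
endloop
endfacet
facet normal 0.142 -0.744 0.653
outer loop
vertex 1.765 -3.901 -2.386
vertex 0.851 -3.271 -1.469
vertex 0.914 -4.467 -2.845
endloop
endfacet
facet normal -0.635 0.438 0.637
outer loop
vertex 0.0 -3.837 -1.928
vertex 0.851 -3.271 -1.469
vertex -0.145 -3.079 -2.594
endloop
endfacet
facet normal -0.142 0.744 -0.653
outer loop
vertex 0.706 -2.513 -2.135
vertex 1.62 -3.143 -3.052
vertex -0.145 -3.079 -2.594
endloop
endfacet
facet normal -0.635 0.438 0.637
outer loop
vertex -0.145 -3.079 -2.594
vertex 0.851 -3.271 -1.469
vertex 0.706 -2.513 -2.135
endloop
endfacet
facet normal 0.759 0.505 0.410
outer loop
vertex 0.706 -2.513 -2.135
vertex 1.765 -3.901 -2.386
vertex 1.62 -3.143 -3.052
endloop
endfacet
facet normal 0.759 0.505 0.410
outer loop
vertex 0.851 -3.271 -1.469
vertex 1.765 -3.901 -2.386
vertex 0.706 -2.513 -2.135
endloop
endfacet
facet normal -0.363 0.909 0.202
outer loop
vertex 1.398 -0.795 -4.133
vertex 0.757 -1.113 -3.855
vertex 1.352 -0.979 -3.389
endloop
endfacet
facet normal 0.350 0.904 0.245
outer loop
vertex 1.398 -0.795 -4.133
vertex 1.352 -0.979 -3.389
vertex 1.997 -1.122 -3.781
endloop
endfacet
facet normal 0.606 0.695 -0.386
outer loop
vertex 1.398 -0.795 -4.133
vertex 1.997 -1.122 -3.781
vertex 1.8 -1.343 -4.489
endloop
endfacet
facet normal 0.052 0.571 -0.820
outer loop
vertex 1.398 -0.795 -4.133
vertex 1.8 -1.343 -4.489
vertex 1.034 -1.338 -4.534
endloop
endfacet
facet normal -0.546 0.703 -0.456
outer loop
vertex 1.398 -0.795 -4.133
vertex 1.034 -1.338 -4.534
vertex 0.757 -1.113 -3.855
endloop
endfacet
facet normal 0.538 0.417 0.733
outer loop
vertex 1.997 -1.122 -3.781
vertex 1.352 -0.979 -3.389
vertex 1.726 -1.642 -3.286
endloop
endfacet
facet normal -0.615 0.425 0.664
outer loop
vertex 1.352 -0.979 -3.389
vertex 0.757 -1.113 -3.855
vertex 0.96 -1.637 -3.331
endloop
endfacet
facet normal -0.911 0.092 -0.402
outer loop
vertex 0.757 -1.113 -3.855
vertex 1.034 -1.338 -4.534
vertex 0.763 -1.858 -4.039
endloop
endfacet
facet normal 0.057 -0.122 -0.991
outer loop
vertex 1.034 -1.338 -4.534
vertex 1.8 -1.343 -4.489
vertex 1.408 -2.001 -4.431
endloop
endfacet
facet normal 0.954 0.079 -0.290
outer loop
vertex 1.8 -1.343 -4.489
vertex 1.997 -1.122 -3.781
vertex 2.003 -1.867 -3.965
endloop
endfacet
facet normal -0.052 -0.571 0.820
outer loop
vertex 1.362 -2.185 -3.687
vertex 1.726 -1.642 -3.286
vertex 0.96 -1.637 -3.331
endloop
endfacet
facet normal -0.606 -0.695 0.386
outer loop
vertex 1.362 -2.185 -3.687
vertex 0.96 -1.637 -3.331
vertex 0.763 -1.858 -4.039
endloop
endfacet
facet normal -0.350 -0.904 -0.245
outer loop
vertex 1.362 -2.185 -3.687
vertex 0.763 -1.858 -4.039
vertex 1.408 -2.001 -4.431
endloop
endfacet
facet normal 0.363 -0.909 -0.202
outer loop
vertex 1.362 -2.185 -3.687
vertex 1.408 -2.001 -4.431
vertex 2.003 -1.867 -3.965
endloop
endfacet
facet normal 0.546 -0.703 0.456
outer loop
vertex 1.362 -2.185 -3.687
vertex 2.003 -1.867 -3.965
vertex 1.726 -1.642 -3.286
endloop
endfacet
facet normal -0.057 0.122 0.991
outer loop
vertex 0.96 -1.637 -3.331
vertex 1.726 -1.642 -3.286
vertex 1.352 -0.979 -3.389
endloop
endfacet
facet normal -0.954 -0.079 0.290
outer loop
vertex 0.763 -1.858 -4.039
vertex 0.96 -1.637 -3.331
vertex 0.757 -1.113 -3.855
endloop
endfacet
facet normal -0.538 -0.417 -0.733
outer loop
vertex 1.408 -2.001 -4.431
vertex 0.763 -1.858 -4.039
vertex 1.034 -1.338 -4.534
endloop
endfacet
facet normal 0.615 -0.425 -0.664
outer loop
vertex 2.003 -1.867 -3.965
vertex 1.408 -2.001 -4.431
vertex 1.8 -1.343 -4.489
endloop
endfacet
facet normal 0.911 -0.092 0.402
outer loop
vertex 1.726 -1.642 -3.286
vertex 2.003 -1.867 -3.965
vertex 1.997 -1.122 -3.781
endloop
endfacet
facet normal -0.140 0.886 -0.442
outer loop
vertex 1.015 0.846 -2.931
vertex 0.718 0.516 -3.498
vertex 0.305 0.726 -2.946
endloop
endfacet
facet normal -0.006 -0.088 0.996
outer loop
vertex 1.015 0.846 -2.931
vertex 0.305 0.726 -2.946
vertex 0.862 -0.396 -3.042
endloop
endfacet
facet normal -0.140 0.886 -0.442
outer loop
vertex 0.305 0.726 -2.946
vertex 0.718 0.516 -3.498
vertex 0.008 0.396 -3.513
endloop
endfacet
facet normal -0.697 -0.397 0.597
outer loop
vertex 0.305 0.726 -2.946
vertex 0.008 0.396 -3.513
vertex 0.862 -0.396 -3.042
endloop
endfacet
facet normal -0.140 0.886 -0.442
outer loop
vertex 0.008 0.396 -3.513
vertex 0.718 0.516 -3.498
vertex 0.421 0.186 -4.065
endloop
endfacet
facet normal -0.618 -0.768 -0.170
outer loop
vertex 0.008 0.396 -3.513
vertex 0.421 0.186 -4.065
vertex 0.862 -0.396 -3.042
endloop
endfacet
facet normal -0.140 0.886 -0.442
outer loop
vertex 0.421 0.186 -4.065
vertex 0.718 0.516 -3.498
vertex 1.13 0.306 -4.049
endloop
endfacet
facet normal 0.152 -0.829 -0.538
outer loop
vertex 0.421 0.186 -4.065
vertex 1.13 0.306 -4.049
vertex 0.862 -0.396 -3.042
endloop
endfacet
facet normal -0.141 0.886 -0.443
outer loop
vertex 1.13 0.306 -4.049
vertex 0.718 0.516 -3.498
vertex 1.427 0.636 -3.483
endloop
endfacet
facet normal 0.843 -0.521 -0.139
outer loop
vertex 1.13 0.306 -4.049
vertex 1.427 0.636 -3.483
vertex 0.862 -0.396 -3.042
endloop
endfacet
facet normal -0.141 0.886 -0.442
outer loop
vertex 1.427 0.636 -3.483
vertex 0.718 0.516 -3.498
vertex 1.015 0.846 -2.931
endloop
endfacet
facet normal 0.764 -0.150 0.627
outer loop
vertex 1.427 0.636 -3.483
vertex 1.015 0.846 -2.931
vertex 0.862 -0.396 -3.042
endloop
endfacet

endsolid


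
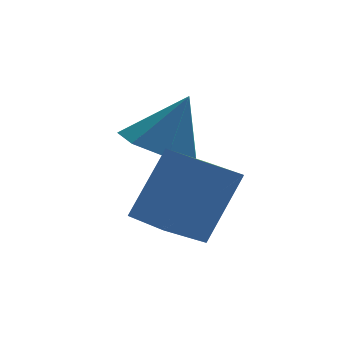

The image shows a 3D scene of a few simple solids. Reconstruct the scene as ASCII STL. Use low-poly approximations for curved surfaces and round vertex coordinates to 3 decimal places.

solid 
facet normal -0.471 -0.215 -0.856
outer loop
vertex -4.676 -2.126 -2.136
vertex -5.182 -0.832 -2.183
vertex -3.559 -1.715 -2.854
endloop
endfacet
facet normal 0.364 -0.931 0.034
outer loop
vertex -2.538 -1.248 -0.997
vertex -4.676 -2.126 -2.136
vertex -3.559 -1.715 -2.854
endloop
endfacet
facet normal -0.471 -0.215 -0.856
outer loop
vertex -3.559 -1.715 -2.854
vertex -5.182 -0.832 -2.183
vertex -4.065 -0.421 -2.901
endloop
endfacet
facet normal 0.804 0.296 -0.516
outer loop
vertex -4.065 -0.421 -2.901
vertex -2.538 -1.248 -0.997
vertex -3.559 -1.715 -2.854
endloop
endfacet
facet normal -0.804 -0.296 0.516
outer loop
vertex -4.676 -2.126 -2.136
vertex -4.161 -0.365 -0.326
vertex -5.182 -0.832 -2.183
endloop
endfacet
facet normal 0.364 -0.931 0.034
outer loop
vertex -3.655 -1.659 -0.279
vertex -4.676 -2.126 -2.136
vertex -2.538 -1.248 -0.997
endloop
endfacet
facet normal -0.804 -0.296 0.516
outer loop
vertex -3.655 -1.659 -0.279
vertex -4.161 -0.365 -0.326
vertex -4.676 -2.126 -2.136
endloop
endfacet
facet normal -0.364 0.931 -0.034
outer loop
vertex -5.182 -0.832 -2.183
vertex -4.161 -0.365 -0.326
vertex -4.065 -0.421 -2.901
endloop
endfacet
facet normal 0.804 0.296 -0.516
outer loop
vertex -3.044 0.046 -1.044
vertex -2.538 -1.248 -0.997
vertex -4.065 -0.421 -2.901
endloop
endfacet
facet normal -0.364 0.931 -0.034
outer loop
vertex -4.065 -0.421 -2.901
vertex -4.161 -0.365 -0.326
vertex -3.044 0.046 -1.044
endloop
endfacet
facet normal 0.471 0.215 0.856
outer loop
vertex -3.044 0.046 -1.044
vertex -3.655 -1.659 -0.279
vertex -2.538 -1.248 -0.997
endloop
endfacet
facet normal 0.471 0.215 0.856
outer loop
vertex -4.161 -0.365 -0.326
vertex -3.655 -1.659 -0.279
vertex -3.044 0.046 -1.044
endloop
endfacet
facet normal -0.438 -0.036 -0.898
outer loop
vertex -3.074 0.926 -1.19
vertex -4.033 0.778 -0.716
vertex -3.552 1.706 -0.988
endloop
endfacet
facet normal 0.860 0.501 0.102
outer loop
vertex -3.074 0.926 -1.19
vertex -3.552 1.706 -0.988
vertex -3.267 0.842 0.856
endloop
endfacet
facet normal -0.438 -0.036 -0.898
outer loop
vertex -3.552 1.706 -0.988
vertex -4.033 0.778 -0.716
vertex -4.393 1.788 -0.581
endloop
endfacet
facet normal 0.268 0.888 0.375
outer loop
vertex -3.552 1.706 -0.988
vertex -4.393 1.788 -0.581
vertex -3.267 0.842 0.856
endloop
endfacet
facet normal -0.438 -0.036 -0.898
outer loop
vertex -4.393 1.788 -0.581
vertex -4.033 0.778 -0.716
vertex -4.963 1.109 -0.276
endloop
endfacet
facet normal -0.366 0.619 0.695
outer loop
vertex -4.393 1.788 -0.581
vertex -4.963 1.109 -0.276
vertex -3.267 0.842 0.856
endloop
endfacet
facet normal -0.438 -0.037 -0.898
outer loop
vertex -4.963 1.109 -0.276
vertex -4.033 0.778 -0.716
vertex -4.832 0.181 -0.302
endloop
endfacet
facet normal -0.563 -0.102 0.820
outer loop
vertex -4.963 1.109 -0.276
vertex -4.832 0.181 -0.302
vertex -3.267 0.842 0.856
endloop
endfacet
facet normal -0.438 -0.036 -0.898
outer loop
vertex -4.832 0.181 -0.302
vertex -4.033 0.778 -0.716
vertex -4.1 -0.297 -0.64
endloop
endfacet
facet normal -0.176 -0.734 0.656
outer loop
vertex -4.832 0.181 -0.302
vertex -4.1 -0.297 -0.64
vertex -3.267 0.842 0.856
endloop
endfacet
facet normal -0.438 -0.036 -0.898
outer loop
vertex -4.1 -0.297 -0.64
vertex -4.033 0.778 -0.716
vertex -3.318 0.035 -1.035
endloop
endfacet
facet normal 0.505 -0.799 0.327
outer loop
vertex -4.1 -0.297 -0.64
vertex -3.318 0.035 -1.035
vertex -3.267 0.842 0.856
endloop
endfacet
facet normal -0.438 -0.036 -0.898
outer loop
vertex -3.318 0.035 -1.035
vertex -4.033 0.778 -0.716
vertex -3.074 0.926 -1.19
endloop
endfacet
facet normal 0.965 -0.250 0.081
outer loop
vertex -3.318 0.035 -1.035
vertex -3.074 0.926 -1.19
vertex -3.267 0.842 0.856
endloop
endfacet

endsolid


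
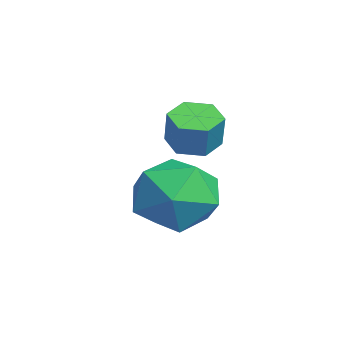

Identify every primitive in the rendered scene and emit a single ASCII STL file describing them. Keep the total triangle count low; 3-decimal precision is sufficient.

solid 
facet normal -0.096 -0.115 0.989
outer loop
vertex -3.428 -0.715 0.082
vertex -4.629 -1.07 -0.076
vertex -3.709 -1.933 -0.087
endloop
endfacet
facet normal 0.575 -0.241 0.782
outer loop
vertex -3.428 -0.715 0.082
vertex -3.709 -1.933 -0.087
vertex -2.708 -1.43 -0.668
endloop
endfacet
facet normal 0.820 0.346 0.457
outer loop
vertex -3.428 -0.715 0.082
vertex -2.708 -1.43 -0.668
vertex -3.01 -0.255 -1.017
endloop
endfacet
facet normal 0.299 0.835 0.463
outer loop
vertex -3.428 -0.715 0.082
vertex -3.01 -0.255 -1.017
vertex -4.197 -0.033 -0.651
endloop
endfacet
facet normal -0.267 0.550 0.791
outer loop
vertex -3.428 -0.715 0.082
vertex -4.197 -0.033 -0.651
vertex -4.629 -1.07 -0.076
endloop
endfacet
facet normal 0.563 -0.769 0.303
outer loop
vertex -2.708 -1.43 -0.668
vertex -3.709 -1.933 -0.087
vertex -3.463 -2.227 -1.289
endloop
endfacet
facet normal -0.523 -0.566 0.637
outer loop
vertex -3.709 -1.933 -0.087
vertex -4.629 -1.07 -0.076
vertex -4.65 -2.005 -0.923
endloop
endfacet
facet normal -0.800 0.509 0.318
outer loop
vertex -4.629 -1.07 -0.076
vertex -4.197 -0.033 -0.651
vertex -4.952 -0.83 -1.272
endloop
endfacet
facet normal 0.116 0.970 -0.214
outer loop
vertex -4.197 -0.033 -0.651
vertex -3.01 -0.255 -1.017
vertex -3.951 -0.327 -1.853
endloop
endfacet
facet normal 0.958 0.180 -0.223
outer loop
vertex -3.01 -0.255 -1.017
vertex -2.708 -1.43 -0.668
vertex -3.031 -1.19 -1.864
endloop
endfacet
facet normal -0.299 -0.835 -0.463
outer loop
vertex -4.232 -1.545 -2.022
vertex -3.463 -2.227 -1.289
vertex -4.65 -2.005 -0.923
endloop
endfacet
facet normal -0.820 -0.346 -0.457
outer loop
vertex -4.232 -1.545 -2.022
vertex -4.65 -2.005 -0.923
vertex -4.952 -0.83 -1.272
endloop
endfacet
facet normal -0.575 0.241 -0.782
outer loop
vertex -4.232 -1.545 -2.022
vertex -4.952 -0.83 -1.272
vertex -3.951 -0.327 -1.853
endloop
endfacet
facet normal 0.096 0.115 -0.989
outer loop
vertex -4.232 -1.545 -2.022
vertex -3.951 -0.327 -1.853
vertex -3.031 -1.19 -1.864
endloop
endfacet
facet normal 0.267 -0.550 -0.791
outer loop
vertex -4.232 -1.545 -2.022
vertex -3.031 -1.19 -1.864
vertex -3.463 -2.227 -1.289
endloop
endfacet
facet normal -0.116 -0.970 0.214
outer loop
vertex -4.65 -2.005 -0.923
vertex -3.463 -2.227 -1.289
vertex -3.709 -1.933 -0.087
endloop
endfacet
facet normal -0.958 -0.180 0.223
outer loop
vertex -4.952 -0.83 -1.272
vertex -4.65 -2.005 -0.923
vertex -4.629 -1.07 -0.076
endloop
endfacet
facet normal -0.563 0.769 -0.303
outer loop
vertex -3.951 -0.327 -1.853
vertex -4.952 -0.83 -1.272
vertex -4.197 -0.033 -0.651
endloop
endfacet
facet normal 0.523 0.566 -0.637
outer loop
vertex -3.031 -1.19 -1.864
vertex -3.951 -0.327 -1.853
vertex -3.01 -0.255 -1.017
endloop
endfacet
facet normal 0.800 -0.509 -0.318
outer loop
vertex -3.463 -2.227 -1.289
vertex -3.031 -1.19 -1.864
vertex -2.708 -1.43 -0.668
endloop
endfacet
facet normal -0.408 0.024 -0.913
outer loop
vertex -3.543 -1.175 0.515
vertex -3.974 -0.677 0.721
vertex -3.36 -0.512 0.451
endloop
endfacet
facet normal 0.874 -0.280 -0.398
outer loop
vertex -3.543 -1.175 0.515
vertex -3.36 -0.512 0.451
vertex -3.115 -1.201 1.473
endloop
endfacet
facet normal 0.875 -0.278 -0.397
outer loop
vertex -3.115 -1.201 1.473
vertex -3.36 -0.512 0.451
vertex -2.933 -0.538 1.41
endloop
endfacet
facet normal 0.407 -0.025 0.913
outer loop
vertex -3.115 -1.201 1.473
vertex -2.933 -0.538 1.41
vertex -3.546 -0.703 1.679
endloop
endfacet
facet normal -0.408 0.025 -0.913
outer loop
vertex -3.36 -0.512 0.451
vertex -3.974 -0.677 0.721
vertex -3.791 -0.015 0.657
endloop
endfacet
facet normal 0.666 0.693 -0.278
outer loop
vertex -3.36 -0.512 0.451
vertex -3.791 -0.015 0.657
vertex -2.933 -0.538 1.41
endloop
endfacet
facet normal 0.666 0.693 -0.278
outer loop
vertex -2.933 -0.538 1.41
vertex -3.791 -0.015 0.657
vertex -3.364 -0.041 1.616
endloop
endfacet
facet normal 0.407 -0.025 0.913
outer loop
vertex -2.933 -0.538 1.41
vertex -3.364 -0.041 1.616
vertex -3.546 -0.703 1.679
endloop
endfacet
facet normal -0.408 0.025 -0.913
outer loop
vertex -3.791 -0.015 0.657
vertex -3.974 -0.677 0.721
vertex -4.405 -0.179 0.927
endloop
endfacet
facet normal -0.207 0.971 0.119
outer loop
vertex -3.791 -0.015 0.657
vertex -4.405 -0.179 0.927
vertex -3.364 -0.041 1.616
endloop
endfacet
facet normal -0.208 0.971 0.119
outer loop
vertex -3.364 -0.041 1.616
vertex -4.405 -0.179 0.927
vertex -3.977 -0.205 1.885
endloop
endfacet
facet normal 0.407 -0.025 0.913
outer loop
vertex -3.364 -0.041 1.616
vertex -3.977 -0.205 1.885
vertex -3.546 -0.703 1.679
endloop
endfacet
facet normal -0.407 0.025 -0.913
outer loop
vertex -4.405 -0.179 0.927
vertex -3.974 -0.677 0.721
vertex -4.587 -0.842 0.99
endloop
endfacet
facet normal -0.874 0.278 0.398
outer loop
vertex -4.405 -0.179 0.927
vertex -4.587 -0.842 0.99
vertex -3.977 -0.205 1.885
endloop
endfacet
facet normal -0.874 0.280 0.397
outer loop
vertex -3.977 -0.205 1.885
vertex -4.587 -0.842 0.99
vertex -4.16 -0.868 1.949
endloop
endfacet
facet normal 0.408 -0.024 0.913
outer loop
vertex -3.977 -0.205 1.885
vertex -4.16 -0.868 1.949
vertex -3.546 -0.703 1.679
endloop
endfacet
facet normal -0.407 0.025 -0.913
outer loop
vertex -4.587 -0.842 0.99
vertex -3.974 -0.677 0.721
vertex -4.156 -1.339 0.784
endloop
endfacet
facet normal -0.666 -0.693 0.278
outer loop
vertex -4.587 -0.842 0.99
vertex -4.156 -1.339 0.784
vertex -4.16 -0.868 1.949
endloop
endfacet
facet normal -0.666 -0.693 0.278
outer loop
vertex -4.16 -0.868 1.949
vertex -4.156 -1.339 0.784
vertex -3.729 -1.365 1.743
endloop
endfacet
facet normal 0.408 -0.025 0.913
outer loop
vertex -4.16 -0.868 1.949
vertex -3.729 -1.365 1.743
vertex -3.546 -0.703 1.679
endloop
endfacet
facet normal -0.407 0.025 -0.913
outer loop
vertex -4.156 -1.339 0.784
vertex -3.974 -0.677 0.721
vertex -3.543 -1.175 0.515
endloop
endfacet
facet normal 0.208 -0.971 -0.119
outer loop
vertex -4.156 -1.339 0.784
vertex -3.543 -1.175 0.515
vertex -3.729 -1.365 1.743
endloop
endfacet
facet normal 0.207 -0.971 -0.119
outer loop
vertex -3.729 -1.365 1.743
vertex -3.543 -1.175 0.515
vertex -3.115 -1.201 1.473
endloop
endfacet
facet normal 0.408 -0.025 0.913
outer loop
vertex -3.729 -1.365 1.743
vertex -3.115 -1.201 1.473
vertex -3.546 -0.703 1.679
endloop
endfacet

endsolid


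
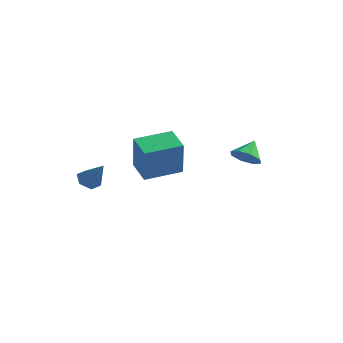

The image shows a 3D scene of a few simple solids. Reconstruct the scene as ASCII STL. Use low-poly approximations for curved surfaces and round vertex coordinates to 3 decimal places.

solid 
facet normal -0.570 0.105 -0.815
outer loop
vertex -3.416 -1.577 -1.252
vertex -3.938 -1.761 -0.911
vertex -3.776 -1.133 -0.943
endloop
endfacet
facet normal 0.768 0.640 -0.024
outer loop
vertex -3.416 -1.577 -1.252
vertex -3.776 -1.133 -0.943
vertex -3.082 -1.919 0.311
endloop
endfacet
facet normal -0.570 0.106 -0.815
outer loop
vertex -3.776 -1.133 -0.943
vertex -3.938 -1.761 -0.911
vertex -4.297 -1.316 -0.602
endloop
endfacet
facet normal 0.037 0.856 0.516
outer loop
vertex -3.776 -1.133 -0.943
vertex -4.297 -1.316 -0.602
vertex -3.082 -1.919 0.311
endloop
endfacet
facet normal -0.570 0.105 -0.815
outer loop
vertex -4.297 -1.316 -0.602
vertex -3.938 -1.761 -0.911
vertex -4.459 -1.945 -0.57
endloop
endfacet
facet normal -0.533 0.179 0.827
outer loop
vertex -4.297 -1.316 -0.602
vertex -4.459 -1.945 -0.57
vertex -3.082 -1.919 0.311
endloop
endfacet
facet normal -0.570 0.105 -0.815
outer loop
vertex -4.459 -1.945 -0.57
vertex -3.938 -1.761 -0.911
vertex -4.1 -2.39 -0.879
endloop
endfacet
facet normal -0.369 -0.712 0.597
outer loop
vertex -4.459 -1.945 -0.57
vertex -4.1 -2.39 -0.879
vertex -3.082 -1.919 0.311
endloop
endfacet
facet normal -0.570 0.105 -0.815
outer loop
vertex -4.1 -2.39 -0.879
vertex -3.938 -1.761 -0.911
vertex -3.578 -2.206 -1.22
endloop
endfacet
facet normal 0.364 -0.930 0.056
outer loop
vertex -4.1 -2.39 -0.879
vertex -3.578 -2.206 -1.22
vertex -3.082 -1.919 0.311
endloop
endfacet
facet normal -0.570 0.105 -0.815
outer loop
vertex -3.578 -2.206 -1.22
vertex -3.938 -1.761 -0.911
vertex -3.416 -1.577 -1.252
endloop
endfacet
facet normal 0.933 -0.253 -0.255
outer loop
vertex -3.578 -2.206 -1.22
vertex -3.416 -1.577 -1.252
vertex -3.082 -1.919 0.311
endloop
endfacet
facet normal -0.055 -0.790 -0.610
outer loop
vertex 3.204 1.634 0.137
vertex 2.539 1.404 0.495
vertex 2.709 1.868 -0.121
endloop
endfacet
facet normal 0.511 0.828 -0.229
outer loop
vertex 3.204 1.634 0.137
vertex 2.709 1.868 -0.121
vertex 2.601 2.296 1.185
endloop
endfacet
facet normal -0.054 -0.790 -0.610
outer loop
vertex 2.709 1.868 -0.121
vertex 2.539 1.404 0.495
vertex 2.115 1.829 -0.018
endloop
endfacet
facet normal -0.117 0.941 -0.318
outer loop
vertex 2.709 1.868 -0.121
vertex 2.115 1.829 -0.018
vertex 2.601 2.296 1.185
endloop
endfacet
facet normal -0.054 -0.791 -0.610
outer loop
vertex 2.115 1.829 -0.018
vertex 2.539 1.404 0.495
vertex 1.769 1.541 0.386
endloop
endfacet
facet normal -0.658 0.753 -0.027
outer loop
vertex 2.115 1.829 -0.018
vertex 1.769 1.541 0.386
vertex 2.601 2.296 1.185
endloop
endfacet
facet normal -0.054 -0.791 -0.610
outer loop
vertex 1.769 1.541 0.386
vertex 2.539 1.404 0.495
vertex 1.874 1.173 0.854
endloop
endfacet
facet normal -0.796 0.376 0.474
outer loop
vertex 1.769 1.541 0.386
vertex 1.874 1.173 0.854
vertex 2.601 2.296 1.185
endloop
endfacet
facet normal -0.056 -0.789 -0.611
outer loop
vertex 1.874 1.173 0.854
vertex 2.539 1.404 0.495
vertex 2.369 0.939 1.111
endloop
endfacet
facet normal -0.450 0.028 0.893
outer loop
vertex 1.874 1.173 0.854
vertex 2.369 0.939 1.111
vertex 2.601 2.296 1.185
endloop
endfacet
facet normal -0.054 -0.790 -0.611
outer loop
vertex 2.369 0.939 1.111
vertex 2.539 1.404 0.495
vertex 2.963 0.978 1.008
endloop
endfacet
facet normal 0.176 -0.084 0.981
outer loop
vertex 2.369 0.939 1.111
vertex 2.963 0.978 1.008
vertex 2.601 2.296 1.185
endloop
endfacet
facet normal -0.055 -0.790 -0.610
outer loop
vertex 2.963 0.978 1.008
vertex 2.539 1.404 0.495
vertex 3.309 1.266 0.604
endloop
endfacet
facet normal 0.717 0.105 0.689
outer loop
vertex 2.963 0.978 1.008
vertex 3.309 1.266 0.604
vertex 2.601 2.296 1.185
endloop
endfacet
facet normal -0.055 -0.790 -0.610
outer loop
vertex 3.309 1.266 0.604
vertex 2.539 1.404 0.495
vertex 3.204 1.634 0.137
endloop
endfacet
facet normal 0.856 0.482 0.188
outer loop
vertex 3.309 1.266 0.604
vertex 3.204 1.634 0.137
vertex 2.601 2.296 1.185
endloop
endfacet
facet normal -0.680 -0.730 -0.068
outer loop
vertex -2.264 0.661 -0.005
vertex -3.302 1.6 0.291
vertex -2.485 1.055 -2.025
endloop
endfacet
facet normal 0.725 -0.657 -0.207
outer loop
vertex -1.138 2.5 -1.891
vertex -2.264 0.661 -0.005
vertex -2.485 1.055 -2.025
endloop
endfacet
facet normal -0.680 -0.730 -0.068
outer loop
vertex -2.485 1.055 -2.025
vertex -3.302 1.6 0.291
vertex -3.522 1.993 -1.729
endloop
endfacet
facet normal -0.107 0.190 -0.976
outer loop
vertex -3.522 1.993 -1.729
vertex -1.138 2.5 -1.891
vertex -2.485 1.055 -2.025
endloop
endfacet
facet normal 0.107 -0.190 0.976
outer loop
vertex -2.264 0.661 -0.005
vertex -1.955 3.045 0.425
vertex -3.302 1.6 0.291
endloop
endfacet
facet normal 0.726 -0.656 -0.207
outer loop
vertex -0.918 2.107 0.129
vertex -2.264 0.661 -0.005
vertex -1.138 2.5 -1.891
endloop
endfacet
facet normal 0.107 -0.190 0.976
outer loop
vertex -0.918 2.107 0.129
vertex -1.955 3.045 0.425
vertex -2.264 0.661 -0.005
endloop
endfacet
facet normal -0.725 0.657 0.207
outer loop
vertex -3.302 1.6 0.291
vertex -1.955 3.045 0.425
vertex -3.522 1.993 -1.729
endloop
endfacet
facet normal -0.107 0.190 -0.976
outer loop
vertex -2.176 3.439 -1.595
vertex -1.138 2.5 -1.891
vertex -3.522 1.993 -1.729
endloop
endfacet
facet normal -0.726 0.656 0.207
outer loop
vertex -3.522 1.993 -1.729
vertex -1.955 3.045 0.425
vertex -2.176 3.439 -1.595
endloop
endfacet
facet normal 0.680 0.730 0.068
outer loop
vertex -2.176 3.439 -1.595
vertex -0.918 2.107 0.129
vertex -1.138 2.5 -1.891
endloop
endfacet
facet normal 0.680 0.730 0.068
outer loop
vertex -1.955 3.045 0.425
vertex -0.918 2.107 0.129
vertex -2.176 3.439 -1.595
endloop
endfacet

endsolid
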